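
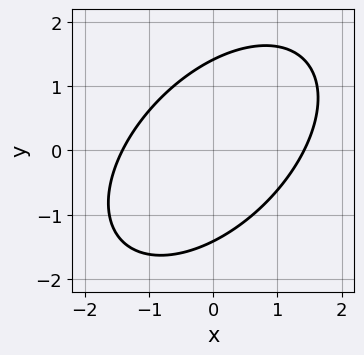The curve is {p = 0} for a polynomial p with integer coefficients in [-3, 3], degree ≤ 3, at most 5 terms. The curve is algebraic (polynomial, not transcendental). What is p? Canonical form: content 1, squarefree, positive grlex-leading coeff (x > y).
deg p = 2. A generic line meets the curve in up to 2 points.
Putting this together gives p.

x^2 - x*y + y^2 - 2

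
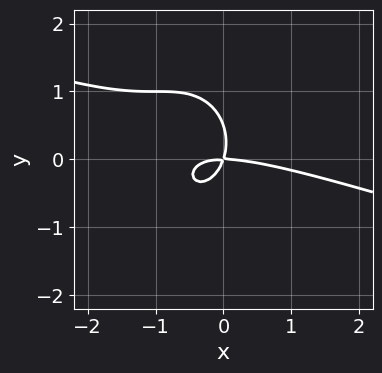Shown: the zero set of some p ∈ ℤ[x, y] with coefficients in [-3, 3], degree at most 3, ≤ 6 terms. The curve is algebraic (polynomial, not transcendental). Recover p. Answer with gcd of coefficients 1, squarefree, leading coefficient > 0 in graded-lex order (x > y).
x^3 + 3*x^2*y + 2*y^3 + 3*x*y - y^2

(a) The degree is 3 — the shape is more complex than any degree-2 curve.
(b) Against the integer gridlines: it crosses the x-axis at the gridline x = 0; it meets the y-axis at y = 0 (among the integer gridlines).
(c) Assembling these constraints gives the stated polynomial.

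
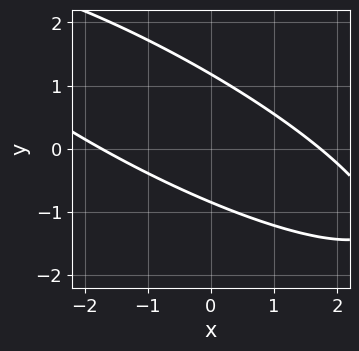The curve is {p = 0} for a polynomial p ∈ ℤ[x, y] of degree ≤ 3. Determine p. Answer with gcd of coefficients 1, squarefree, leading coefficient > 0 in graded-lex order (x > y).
x^2 + 3*x*y + 3*y^2 - y - 3

First, deg p = 2. A generic line meets the curve in up to 2 points.
Finally, the integer polynomial consistent with all of this is the stated p.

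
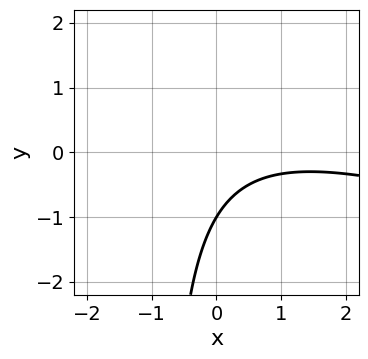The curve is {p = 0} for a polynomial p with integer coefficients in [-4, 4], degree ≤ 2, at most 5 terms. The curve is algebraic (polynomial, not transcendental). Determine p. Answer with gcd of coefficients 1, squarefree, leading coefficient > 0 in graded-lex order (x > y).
x^2 + 3*x*y - 2*x + 3*y + 3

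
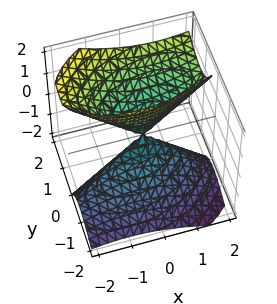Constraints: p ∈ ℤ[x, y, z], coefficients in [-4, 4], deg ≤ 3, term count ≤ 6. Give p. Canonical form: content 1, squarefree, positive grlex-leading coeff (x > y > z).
1. deg p = 2. A generic line meets the surface in up to 2 points.
2. From the axis intercepts and sections: it crosses the z-axis at the gridline z = 0; it meets the y-axis at y = 0 (among the integer gridlines); it meets the x-axis at x = 0 (among the integer gridlines).
3. Assembling these constraints gives the stated polynomial.

x^2 - x*y + 3*y^2 - 3*y*z - z^2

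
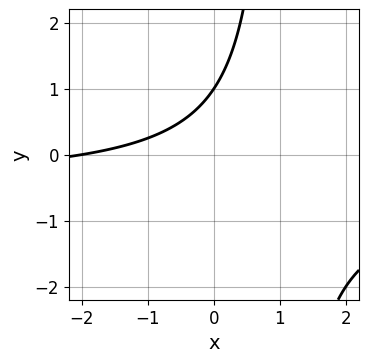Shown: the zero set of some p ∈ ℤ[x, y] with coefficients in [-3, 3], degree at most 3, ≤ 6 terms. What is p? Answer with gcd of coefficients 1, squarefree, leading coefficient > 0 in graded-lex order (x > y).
2*x*y + x - 2*y + 2

First, deg p = 2. A generic line meets the curve in up to 2 points.
Next, checking where it meets the axes: one y-axis crossing is at y = 1; one x-axis crossing is at x = -2.
Finally, these observations pin down the coefficients.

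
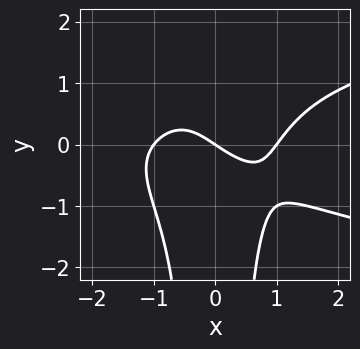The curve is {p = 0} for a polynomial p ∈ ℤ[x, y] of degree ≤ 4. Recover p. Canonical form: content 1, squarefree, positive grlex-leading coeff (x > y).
1. The degree is 4 — the shape is more complex than any degree-3 curve.
2. From the axis intercepts and sections: it crosses the y-axis at the gridline y = 0; the x-axis gridline crossings are at x ∈ {-1, 0, 1}.
3. Assembling these constraints gives the stated polynomial.

3*x^2*y^2 - 2*x^3 + 2*x + 3*y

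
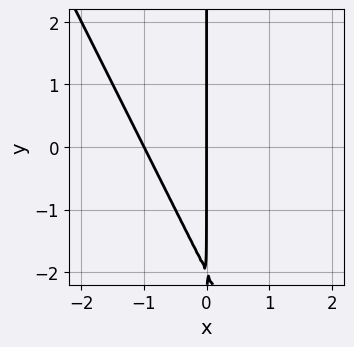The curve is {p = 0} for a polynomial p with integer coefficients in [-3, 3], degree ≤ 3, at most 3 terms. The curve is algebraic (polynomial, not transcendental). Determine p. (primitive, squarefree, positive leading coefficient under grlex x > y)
2*x^2 + x*y + 2*x

1. Degree: the shape is more complex than any degree-1 curve, so deg p = 2.
2. Observable constraints: the x-axis gridline crossings are at x ∈ {-1, 0}; the visible y-axis segment lies entirely on the curve.
3. Matching integer coefficients to the picture gives p.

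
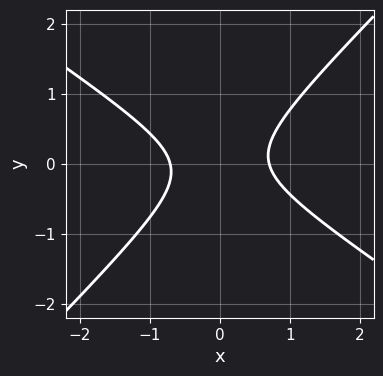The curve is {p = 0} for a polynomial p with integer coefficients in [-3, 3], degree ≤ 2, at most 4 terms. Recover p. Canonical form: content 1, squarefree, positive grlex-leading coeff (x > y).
First, deg p = 2. The shape is more complex than any degree-1 curve.
Next, against the integer gridlines: the curve avoids every integer y-axis point in the box.
Finally, together with the visible shape, these determine p as stated.

2*x^2 + x*y - 3*y^2 - 1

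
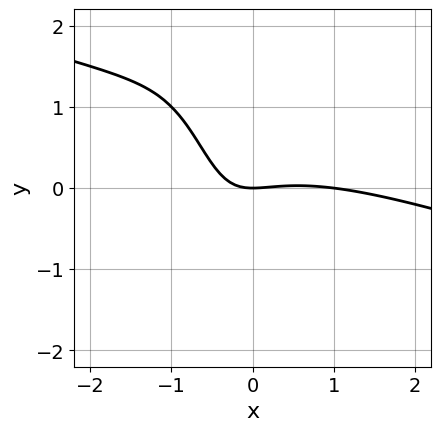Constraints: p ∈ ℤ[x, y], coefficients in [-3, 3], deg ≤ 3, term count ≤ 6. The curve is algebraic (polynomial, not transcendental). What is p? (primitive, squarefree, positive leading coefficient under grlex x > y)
deg p = 3. No degree-2 curve has this shape.
From the axis intercepts and sections: among the integer gridlines, it crosses the x-axis at x ∈ {0, 1}; one y-axis crossing is at y = 0.
These observations pin down the coefficients.

x^3 + 3*x^2*y - x^2 + 3*x*y + 2*y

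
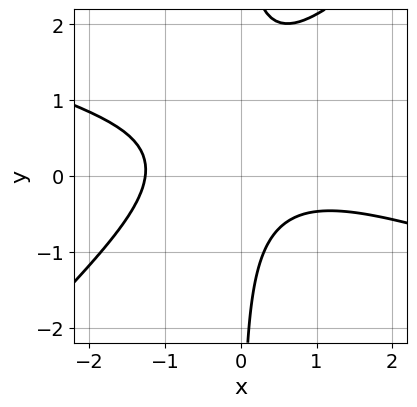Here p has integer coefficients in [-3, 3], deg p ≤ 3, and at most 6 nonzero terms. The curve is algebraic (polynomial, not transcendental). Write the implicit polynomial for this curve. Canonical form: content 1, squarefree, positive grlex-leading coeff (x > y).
x^3 + 2*x^2*y - 3*x*y^2 + 3*x*y + 2

First, degree: the shape is more complex than any degree-2 curve, so deg p = 3.
Next, from the visible intercepts: it misses every integer gridline on the y-axis.
Finally, assembling these constraints gives the stated polynomial.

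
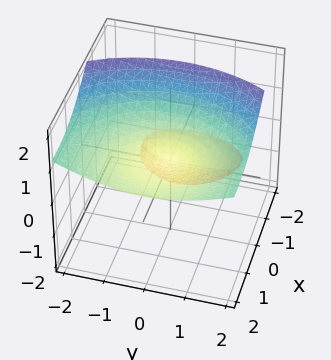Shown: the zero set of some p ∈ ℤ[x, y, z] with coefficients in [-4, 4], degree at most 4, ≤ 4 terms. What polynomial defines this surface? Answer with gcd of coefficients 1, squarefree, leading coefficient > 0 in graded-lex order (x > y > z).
(a) The picture has 2 separate pieces. They look like related sheets of one shape, so recover p as a whole.
(b) The degree is 3 — a generic line meets the surface in up to 3 points.
(c) From the axis intercepts and sections: one y-axis crossing is at y = 0; one x-axis crossing is at x = 0; it meets the z-axis at z = 0 (among the integer gridlines).
(d) Solving for integer coefficients yields p as stated.

z^3 - x^2 + 3*x*z - y^2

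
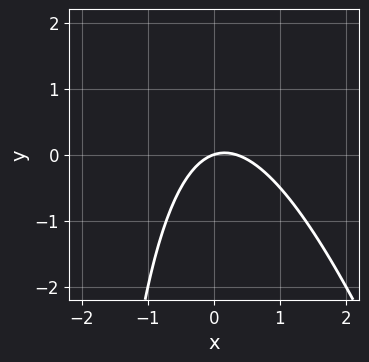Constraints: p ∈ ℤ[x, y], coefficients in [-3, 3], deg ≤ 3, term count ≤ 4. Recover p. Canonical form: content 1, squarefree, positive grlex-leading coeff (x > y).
3*x^2 + x*y - x + 3*y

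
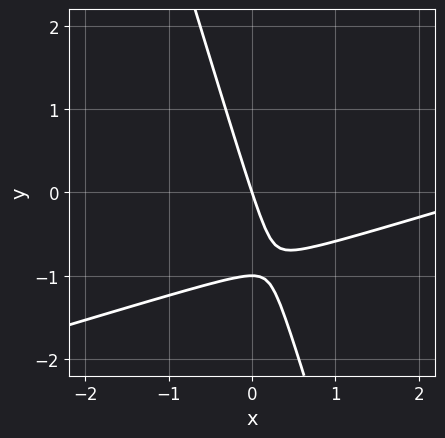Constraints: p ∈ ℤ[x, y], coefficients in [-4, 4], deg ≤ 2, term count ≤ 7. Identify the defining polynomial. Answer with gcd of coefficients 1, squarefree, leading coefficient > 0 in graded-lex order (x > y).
x^2 - 3*x*y - y^2 - 3*x - y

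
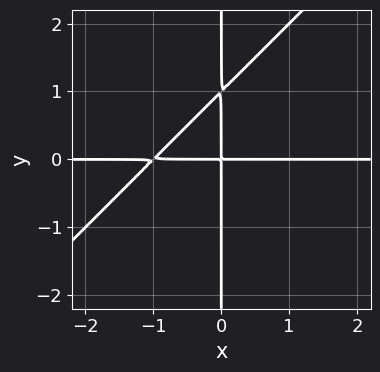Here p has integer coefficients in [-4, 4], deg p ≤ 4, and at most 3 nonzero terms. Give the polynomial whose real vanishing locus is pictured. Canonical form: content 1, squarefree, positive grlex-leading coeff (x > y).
x^2*y - x*y^2 + x*y

1. The degree is 3 — no degree-2 curve has this shape.
2. Checking where it meets the axes: every point of the y-axis in the box is on the curve; the visible x-axis segment lies entirely on the curve.
3. The integer polynomial consistent with all of this is the stated p.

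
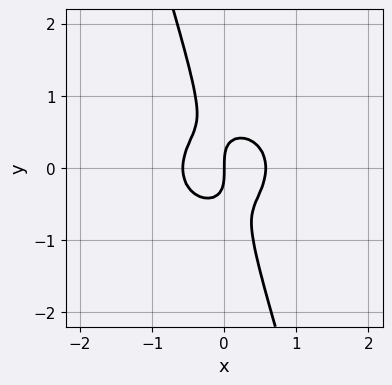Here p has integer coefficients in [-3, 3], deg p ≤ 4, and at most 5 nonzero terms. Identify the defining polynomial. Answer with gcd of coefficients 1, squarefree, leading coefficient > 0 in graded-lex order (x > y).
1. The degree is 3 — no degree-2 curve has this shape.
2. Observable constraints: it meets the y-axis at y = 0 (among the integer gridlines); it crosses the x-axis at the gridline x = 0.
3. Fitting integer coefficients to these (and the overall shape) gives p.

3*x^3 + 3*x*y^2 + y^3 - x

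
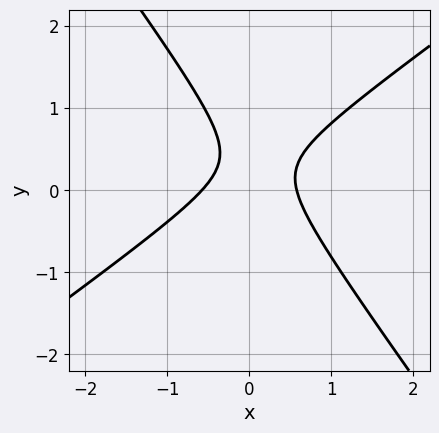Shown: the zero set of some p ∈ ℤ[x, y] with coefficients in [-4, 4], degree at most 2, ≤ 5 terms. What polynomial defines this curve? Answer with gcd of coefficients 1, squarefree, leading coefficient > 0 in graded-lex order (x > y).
deg p = 2. No degree-1 curve has this shape.
Against the integer gridlines: the curve avoids every integer y-axis point in the box.
Together with the visible shape, these determine p as stated.

3*x^2 - 2*x*y - 3*y^2 + 2*y - 1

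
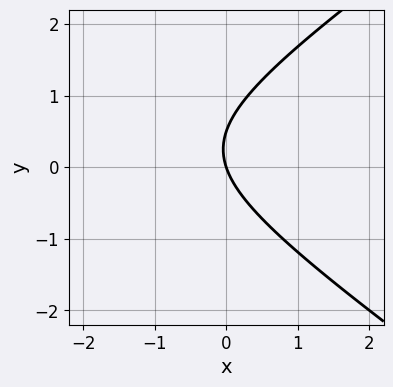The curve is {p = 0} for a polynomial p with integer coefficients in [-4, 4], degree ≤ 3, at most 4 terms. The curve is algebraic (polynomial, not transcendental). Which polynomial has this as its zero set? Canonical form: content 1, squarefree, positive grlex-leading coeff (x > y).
x^2 - 2*y^2 + 3*x + y

The degree is 2 — no degree-1 curve has this shape.
Checking where it meets the axes: it meets the y-axis at y = 0 (among the integer gridlines); one x-axis crossing is at x = 0.
Fitting integer coefficients to these (and the overall shape) gives p.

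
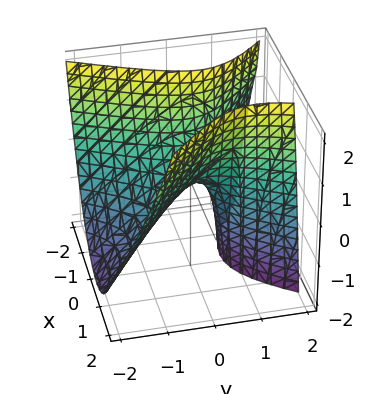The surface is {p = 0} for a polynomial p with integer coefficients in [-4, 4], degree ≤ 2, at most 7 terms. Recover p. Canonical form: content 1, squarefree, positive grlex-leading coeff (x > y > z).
The degree is 2 — a generic line meets the surface in up to 2 points.
Reading off the gridlines: it crosses the y-axis at the gridline y = 0; it meets the x-axis at x = 0 (among the integer gridlines).
These observations pin down the coefficients.

3*x^2 + 2*x*y - 2*y^2 + 2*y*z - 2*z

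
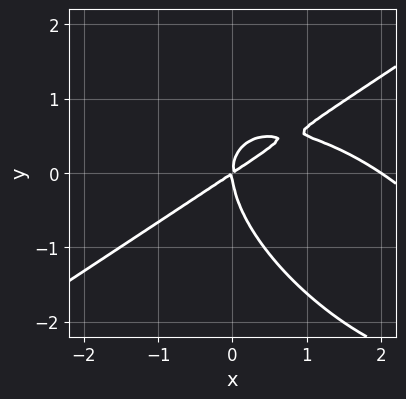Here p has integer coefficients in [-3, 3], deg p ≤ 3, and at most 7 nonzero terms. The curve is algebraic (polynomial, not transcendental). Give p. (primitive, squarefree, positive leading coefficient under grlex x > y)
1. Degree: the shape is more complex than any degree-2 curve, so deg p = 3.
2. From the visible intercepts: one y-axis crossing is at y = 0; among the integer gridlines, it crosses the x-axis at x ∈ {0, 2}.
3. These observations pin down the coefficients.

x^3 - x*y^2 - 2*y^3 - 2*x^2 + 3*x*y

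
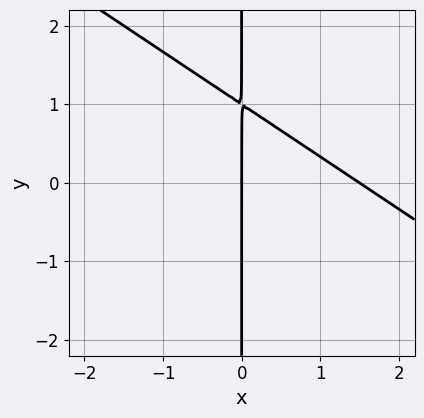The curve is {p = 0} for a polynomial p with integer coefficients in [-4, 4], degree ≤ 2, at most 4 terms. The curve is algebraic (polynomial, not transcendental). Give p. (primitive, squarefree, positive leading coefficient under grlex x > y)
First, deg p = 2. A generic line meets the curve in up to 2 points.
Next, from the axis intercepts and sections: every point of the y-axis in the box is on the curve; one x-axis crossing is at x = 0.
Finally, assembling these constraints gives the stated polynomial.

2*x^2 + 3*x*y - 3*x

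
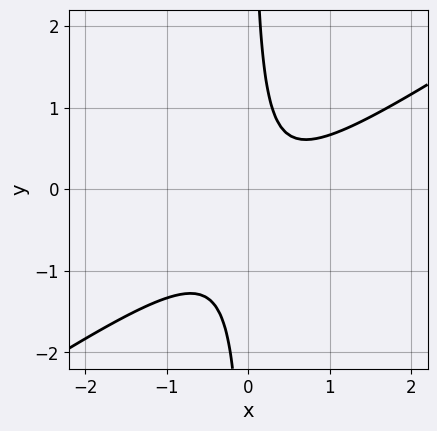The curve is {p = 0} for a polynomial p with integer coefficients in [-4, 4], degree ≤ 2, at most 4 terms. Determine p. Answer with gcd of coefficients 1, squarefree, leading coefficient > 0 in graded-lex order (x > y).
(a) deg p = 2. The shape is more complex than any degree-1 curve.
(b) From the visible intercepts: it misses every integer gridline on the x-axis; no y-intercept at any integer in the box.
(c) Matching integer coefficients to the picture gives p.

2*x^2 - 3*x*y - x + 1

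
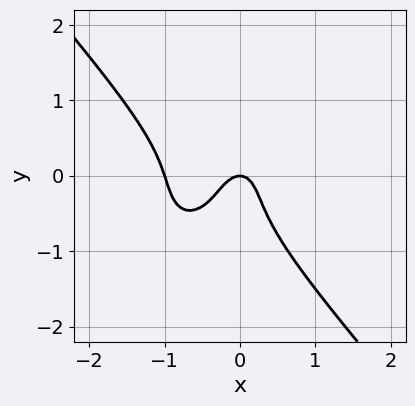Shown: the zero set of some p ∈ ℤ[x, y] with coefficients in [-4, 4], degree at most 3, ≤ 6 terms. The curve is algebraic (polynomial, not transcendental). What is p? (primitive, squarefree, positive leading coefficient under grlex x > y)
3*x^3 + 2*y^3 + 3*x^2 + y^2 + y

The degree is 3 — a generic line meets the curve in up to 3 points.
Observable constraints: it meets the y-axis at y = 0 (among the integer gridlines); the x-axis gridline crossings are at x ∈ {-1, 0}.
Solving for integer coefficients yields p as stated.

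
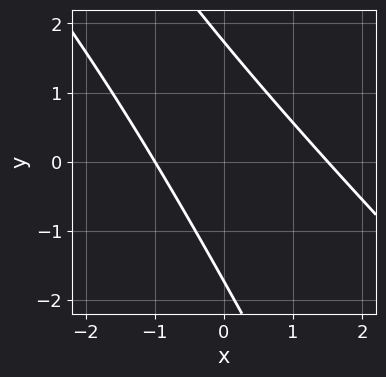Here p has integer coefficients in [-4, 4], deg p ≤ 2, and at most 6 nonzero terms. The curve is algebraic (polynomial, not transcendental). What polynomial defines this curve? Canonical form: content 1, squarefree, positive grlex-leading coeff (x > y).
First, the degree is 2 — a generic line meets the curve in up to 2 points.
Then, checking where it meets the axes: one x-axis crossing is at x = -1.
Finally, putting this together gives p.

2*x^2 + 3*x*y + y^2 - x - 3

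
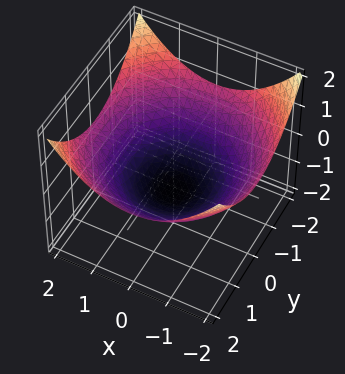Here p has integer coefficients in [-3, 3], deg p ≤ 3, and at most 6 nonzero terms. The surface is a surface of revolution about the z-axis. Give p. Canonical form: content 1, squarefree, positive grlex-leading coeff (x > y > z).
The degree is 2 — a generic line meets the surface in up to 2 points.
By symmetry, the surface is invariant under rotation about z: p = q(x² + y², z).
Observable constraints: it meets the z-axis at z = -1 (among the integer gridlines); a circular section at z = 0 has radius between 1 and 2.
Together with the visible shape, these determine p as stated.

x^2 + y^2 - 3*z - 3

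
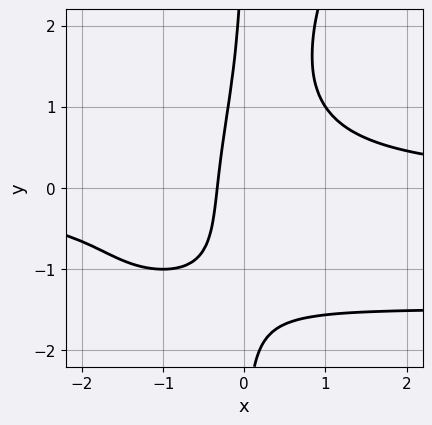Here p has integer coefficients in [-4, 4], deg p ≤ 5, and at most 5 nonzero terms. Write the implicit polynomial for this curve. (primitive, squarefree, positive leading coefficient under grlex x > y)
1. deg p = 4. No degree-3 curve has this shape.
2. From the axis intercepts and sections: no y-intercept at any integer in the box.
3. Putting this together gives p.

2*x^2*y^2 - x*y^3 + 3*x^2*y - 3*x - 1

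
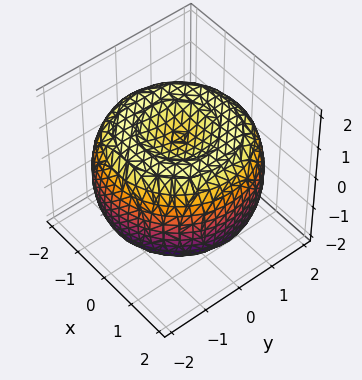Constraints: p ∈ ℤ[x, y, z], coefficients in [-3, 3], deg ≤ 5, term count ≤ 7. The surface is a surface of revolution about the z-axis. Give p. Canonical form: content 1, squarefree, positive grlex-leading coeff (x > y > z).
Degree: the shape is more complex than any degree-3 surface, so deg p = 4.
Symmetries: the surface is invariant under rotation about z: p = q(x² + y², z).
From the axis intercepts and sections: a circular section at z = 0 has radius between 1 and 2; among the integer gridlines, it crosses the z-axis at z ∈ {-1, 1}.
The integer polynomial consistent with all of this is the stated p.

x^4 + 2*x^2*y^2 + y^4 - 3*x^2 - 3*y^2 + 3*z^2 - 3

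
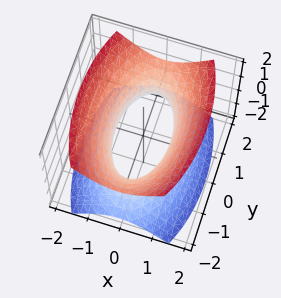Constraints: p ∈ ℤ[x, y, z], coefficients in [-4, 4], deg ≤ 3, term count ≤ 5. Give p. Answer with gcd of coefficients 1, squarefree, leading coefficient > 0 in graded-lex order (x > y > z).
3*x^2 + y^2 - 2*z^2 - 2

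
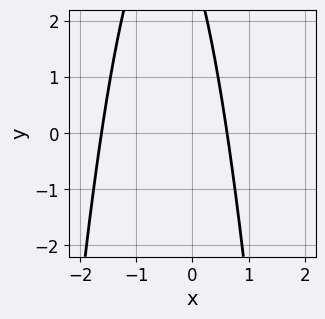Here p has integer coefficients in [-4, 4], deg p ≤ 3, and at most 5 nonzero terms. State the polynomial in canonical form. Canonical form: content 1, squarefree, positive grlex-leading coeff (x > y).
3*x^2 + 3*x + y - 3

1. Degree: no degree-1 curve has this shape, so deg p = 2.
2. From the visible intercepts: it misses every integer gridline on the y-axis.
3. Solving for integer coefficients yields p as stated.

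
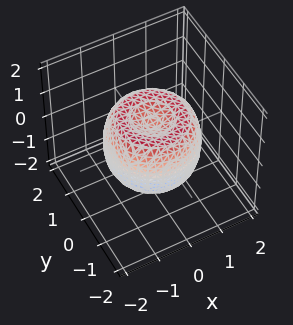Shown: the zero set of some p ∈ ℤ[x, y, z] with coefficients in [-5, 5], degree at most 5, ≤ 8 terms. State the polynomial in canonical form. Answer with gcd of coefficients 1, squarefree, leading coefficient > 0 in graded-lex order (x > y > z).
2*x^4 + 4*x^2*y^2 + 2*y^4 - 3*x^2 - 3*y^2 + 2*z^2 - 1

deg p = 4. No degree-3 surface has this shape.
Symmetries: rotational symmetry about the z-axis ⇒ p depends on x, y only through x² + y².
From the axis intercepts and sections: a circular section at z = 0 has radius between 1 and 2.
Together with the visible shape, these determine p as stated.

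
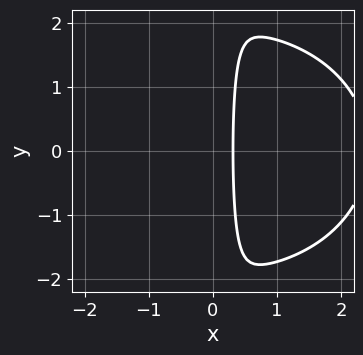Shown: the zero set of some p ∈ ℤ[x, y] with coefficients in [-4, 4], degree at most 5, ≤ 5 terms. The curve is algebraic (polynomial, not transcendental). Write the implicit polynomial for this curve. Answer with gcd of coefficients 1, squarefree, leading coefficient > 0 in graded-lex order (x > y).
First, the degree is 4 — the shape is more complex than any degree-3 curve.
Next, symmetries: it's symmetric under y → −y, forcing even powers of y.
Then, from the visible intercepts: no y-intercept at any integer in the box.
Finally, these observations pin down the coefficients.

x^4 + x^2*y^2 - 2*x^3 - 3*x + 1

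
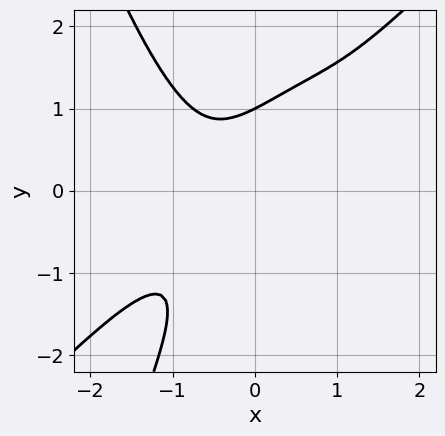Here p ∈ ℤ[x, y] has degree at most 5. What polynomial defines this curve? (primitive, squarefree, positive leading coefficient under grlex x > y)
3*x^4 - 3*x^3*y + 3*x*y^2 - 2*y^3 + 2

(a) Degree: no degree-3 curve has this shape, so deg p = 4.
(b) Reading off the gridlines: it crosses the y-axis at the gridline y = 1; no x-intercept at any integer in the box.
(c) Putting this together gives p.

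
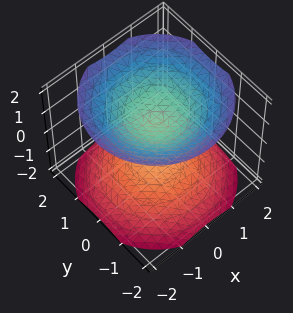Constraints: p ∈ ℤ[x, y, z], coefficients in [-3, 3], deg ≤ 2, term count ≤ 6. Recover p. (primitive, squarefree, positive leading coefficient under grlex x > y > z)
The picture has 2 separate pieces.
deg p = 2.
By symmetry, every cross-section ⟂ z is a circle, so x, y appear only via x² + y²; the z ↦ −z reflection is a symmetry, so z appears only in even powers.
Reading off the gridlines: no x-intercept at any integer in the box; the z-axis gridline crossings are at z ∈ {-1, 1}; the surface avoids every integer y-axis point in the box.
Fitting integer coefficients to these (and the overall shape) gives p.

2*x^2 + 2*y^2 - 3*z^2 + 3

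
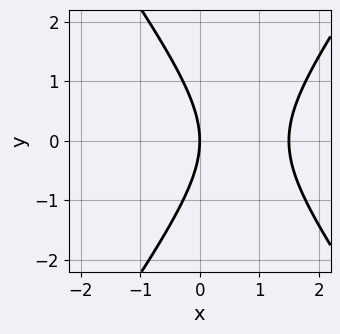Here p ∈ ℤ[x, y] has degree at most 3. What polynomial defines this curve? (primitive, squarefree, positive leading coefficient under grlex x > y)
2*x^2 - y^2 - 3*x

First, deg p = 2. A generic line meets the curve in up to 2 points.
Next, symmetries: mirror symmetry y ↦ −y ⇒ only even powers of y.
Then, checking where it meets the axes: it crosses the y-axis at the gridline y = 0; one x-axis crossing is at x = 0.
Finally, these observations pin down the coefficients.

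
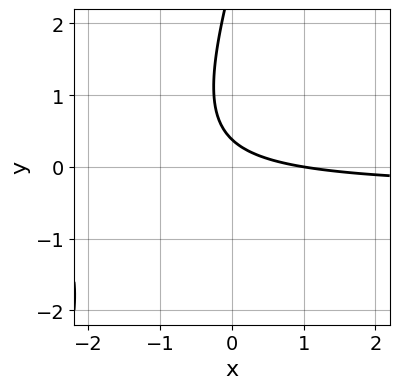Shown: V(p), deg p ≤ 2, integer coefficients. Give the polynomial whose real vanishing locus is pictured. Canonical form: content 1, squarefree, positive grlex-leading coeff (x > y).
First, degree: a generic line meets the curve in up to 2 points, so deg p = 2.
Then, reading off the gridlines: it meets the x-axis at x = 1 (among the integer gridlines).
Finally, putting this together gives p.

3*x*y - y^2 + x + 3*y - 1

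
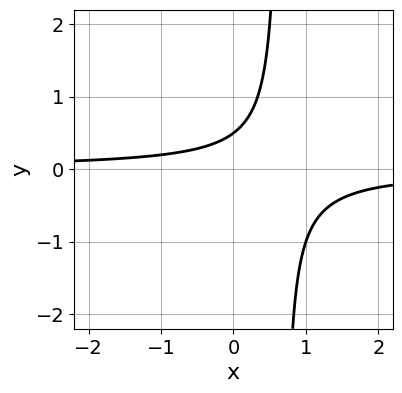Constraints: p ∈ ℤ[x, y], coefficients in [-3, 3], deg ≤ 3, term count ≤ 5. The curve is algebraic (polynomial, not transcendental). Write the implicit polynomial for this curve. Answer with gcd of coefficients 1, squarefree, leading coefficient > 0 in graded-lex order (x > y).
3*x*y - 2*y + 1

The degree is 2 — no degree-1 curve has this shape.
Against the integer gridlines: no x-intercept at any integer in the box.
Fitting integer coefficients to these (and the overall shape) gives p.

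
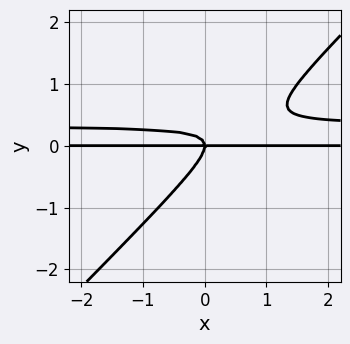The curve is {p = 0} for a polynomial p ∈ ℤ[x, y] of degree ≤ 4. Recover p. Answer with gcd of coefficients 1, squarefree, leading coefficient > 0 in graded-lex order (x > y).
1. deg p = 3.
2. Checking where it meets the axes: it crosses the y-axis at the gridline y = 0; the visible x-axis segment lies entirely on the curve.
3. These observations pin down the coefficients.

3*x*y^2 - 3*y^3 - x*y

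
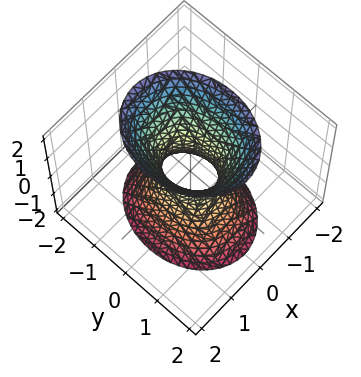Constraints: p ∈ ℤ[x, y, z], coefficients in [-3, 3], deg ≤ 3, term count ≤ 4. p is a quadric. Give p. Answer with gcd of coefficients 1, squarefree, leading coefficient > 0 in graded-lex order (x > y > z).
Degree: one connected sheet with a waist; a quadric, so deg p = 2.
Symmetries: it's symmetric under x → −x, forcing even powers of x; it's symmetric under y → −y, forcing even powers of y; it's symmetric under z → −z, forcing even powers of z.
From the axis intercepts and sections: no z-intercept at any integer in the box.
Fitting integer coefficients to these (and the overall shape) gives p.

3*x^2 + 2*y^2 - z^2 - 1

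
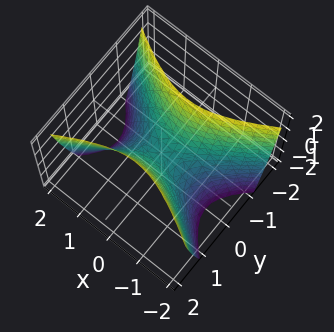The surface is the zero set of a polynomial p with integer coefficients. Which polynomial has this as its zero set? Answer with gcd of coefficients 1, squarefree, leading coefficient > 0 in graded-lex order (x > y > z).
1. The degree is 2 — a saddle surface; a quadric.
2. Symmetries: it's symmetric under x → −x, forcing even powers of x; the y ↦ −y reflection is a symmetry, so y appears only in even powers.
3. Reading off the gridlines: it meets the x-axis at x = 0 (among the integer gridlines); it crosses the z-axis at the gridline z = 0; it crosses the y-axis at the gridline y = 0.
4. Together with the visible shape, these determine p as stated.

x^2 - 2*y^2 + z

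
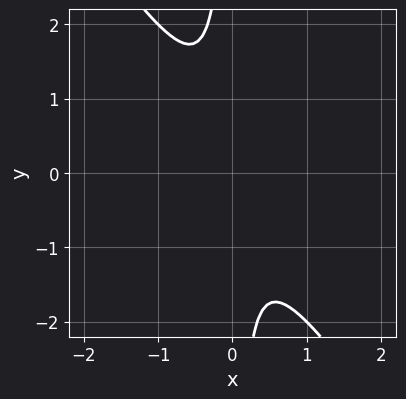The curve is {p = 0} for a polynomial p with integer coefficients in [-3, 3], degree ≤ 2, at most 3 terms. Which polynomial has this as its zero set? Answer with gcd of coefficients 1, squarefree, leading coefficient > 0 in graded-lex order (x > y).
Degree: a generic line meets the curve in up to 2 points, so deg p = 2.
From the axis intercepts and sections: the curve avoids every integer x-axis point in the box; the curve avoids every integer y-axis point in the box.
Matching integer coefficients to the picture gives p.

3*x^2 + 2*x*y + 1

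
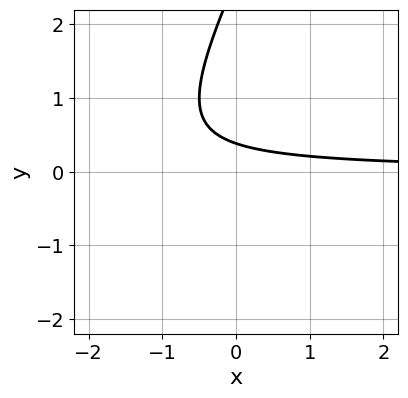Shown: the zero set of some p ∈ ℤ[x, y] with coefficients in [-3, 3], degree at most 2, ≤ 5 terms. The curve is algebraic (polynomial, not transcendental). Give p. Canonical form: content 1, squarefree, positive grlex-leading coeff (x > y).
(a) Degree: no degree-1 curve has this shape, so deg p = 2.
(b) From the visible intercepts: it misses every integer gridline on the x-axis.
(c) Together with the visible shape, these determine p as stated.

2*x*y - y^2 + 3*y - 1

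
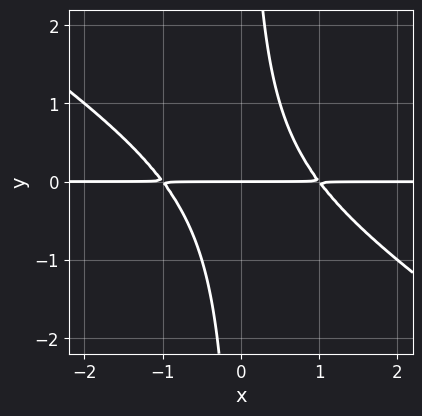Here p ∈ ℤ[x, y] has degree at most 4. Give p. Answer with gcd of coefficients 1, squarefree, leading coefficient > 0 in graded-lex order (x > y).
2*x^2*y + 3*x*y^2 - 2*y

(a) Degree: a generic line meets the curve in up to 3 points, so deg p = 3.
(b) Reading off the gridlines: the visible x-axis segment lies entirely on the curve; it crosses the y-axis at the gridline y = 0.
(c) Together with the visible shape, these determine p as stated.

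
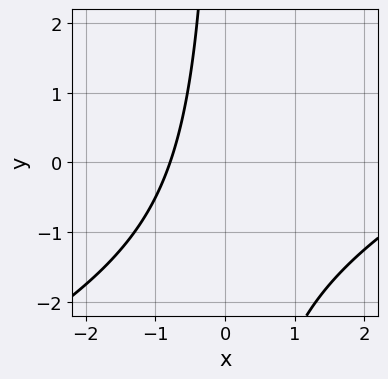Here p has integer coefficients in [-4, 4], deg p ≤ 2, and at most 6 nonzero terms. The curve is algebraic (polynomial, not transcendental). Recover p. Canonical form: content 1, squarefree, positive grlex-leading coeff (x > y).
1. Degree: the shape is more complex than any degree-1 curve, so deg p = 2.
2. Against the integer gridlines: it misses every integer gridline on the y-axis.
3. Fitting integer coefficients to these (and the overall shape) gives p.

x^2 - 2*x*y - 3*x - 3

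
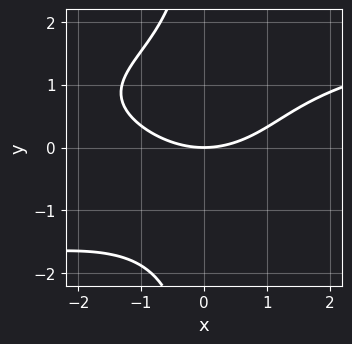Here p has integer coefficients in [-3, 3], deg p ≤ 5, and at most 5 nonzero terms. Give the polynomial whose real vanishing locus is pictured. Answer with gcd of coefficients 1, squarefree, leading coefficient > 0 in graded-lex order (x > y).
x*y^3 - x^2 + 3*y

1. Degree: no degree-3 curve has this shape, so deg p = 4.
2. From the axis intercepts and sections: it meets the y-axis at y = 0 (among the integer gridlines); it meets the x-axis at x = 0 (among the integer gridlines).
3. Matching integer coefficients to the picture gives p.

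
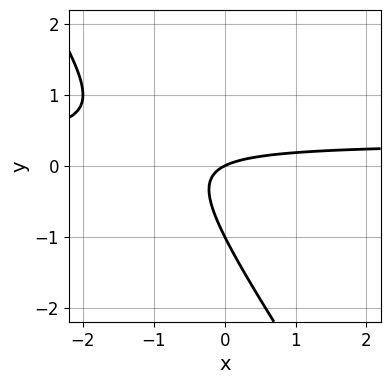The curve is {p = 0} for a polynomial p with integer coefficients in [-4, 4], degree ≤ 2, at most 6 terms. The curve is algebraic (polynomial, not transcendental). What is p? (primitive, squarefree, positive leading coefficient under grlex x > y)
(a) deg p = 2.
(b) Observable constraints: among the integer gridlines, it crosses the y-axis at y ∈ {-1, 0}; it crosses the x-axis at the gridline x = 0.
(c) Solving for integer coefficients yields p as stated.

3*x*y + 2*y^2 - x + 2*y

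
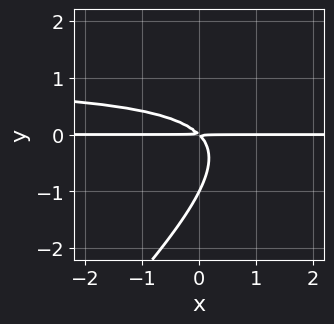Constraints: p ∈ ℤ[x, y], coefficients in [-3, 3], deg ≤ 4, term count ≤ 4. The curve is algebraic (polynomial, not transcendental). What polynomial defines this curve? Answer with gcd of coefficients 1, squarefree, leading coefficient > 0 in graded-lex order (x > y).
1. The degree is 3 — a generic line meets the curve in up to 3 points.
2. Observable constraints: the visible x-axis segment lies entirely on the curve; it crosses the y-axis at the gridline y = -1.
3. The integer polynomial consistent with all of this is the stated p.

x*y^2 - y^3 - x*y - y^2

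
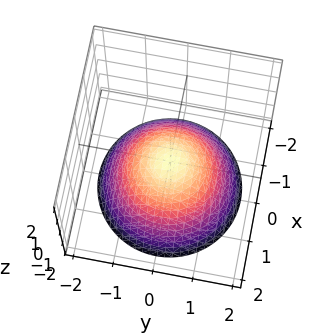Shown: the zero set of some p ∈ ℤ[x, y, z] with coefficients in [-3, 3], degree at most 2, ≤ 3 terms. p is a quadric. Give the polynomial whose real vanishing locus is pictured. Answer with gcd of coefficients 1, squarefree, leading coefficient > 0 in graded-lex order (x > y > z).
2*x^2 + 2*y^2 + 3*z

First, deg p = 2. A paraboloid; a quadric.
Next, symmetries: rotational symmetry about the z-axis ⇒ p depends on x, y only through x² + y².
Next, checking where it meets the axes: it crosses the z-axis at the gridline z = 0; it crosses the x-axis at the gridline x = 0; a circular section at z = -2 has radius between 1 and 2; it crosses the y-axis at the gridline y = 0.
Finally, fitting integer coefficients to these (and the overall shape) gives p.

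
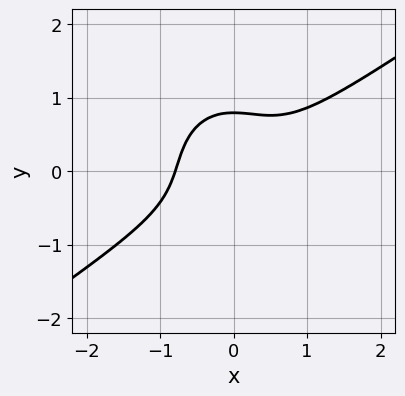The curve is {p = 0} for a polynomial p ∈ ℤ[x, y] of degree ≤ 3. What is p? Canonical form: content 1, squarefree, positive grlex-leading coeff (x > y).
The degree is 3 — a generic line meets the curve in up to 3 points.
The integer polynomial consistent with all of this is the stated p.

2*x^3 - 2*x^2*y - 2*y^3 + 1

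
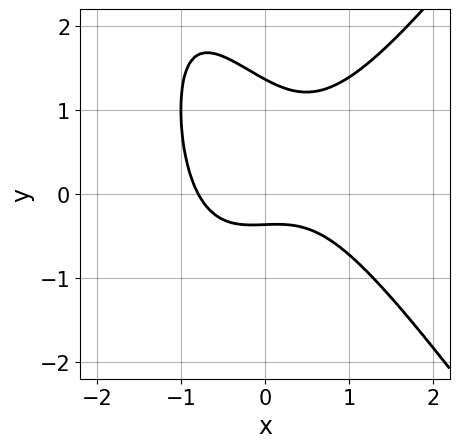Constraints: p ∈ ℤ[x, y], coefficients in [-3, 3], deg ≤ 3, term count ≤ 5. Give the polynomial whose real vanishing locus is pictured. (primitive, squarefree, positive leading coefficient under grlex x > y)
2*x^3 - x*y^2 - 2*y^2 + 2*y + 1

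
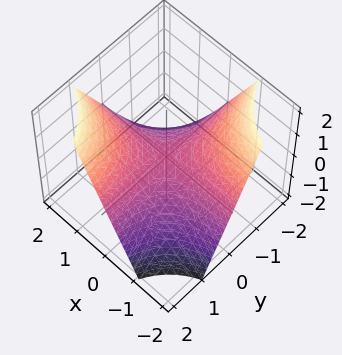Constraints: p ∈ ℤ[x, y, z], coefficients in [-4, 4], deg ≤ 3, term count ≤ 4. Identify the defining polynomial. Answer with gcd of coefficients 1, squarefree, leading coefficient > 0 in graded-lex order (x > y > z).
1. deg p = 2. A saddle surface; a quadric.
2. Reading off the gridlines: the visible y-axis segment lies entirely on the surface; it meets the z-axis at z = 0 (among the integer gridlines); the visible x-axis segment lies entirely on the surface.
3. Putting this together gives p.

x*y - z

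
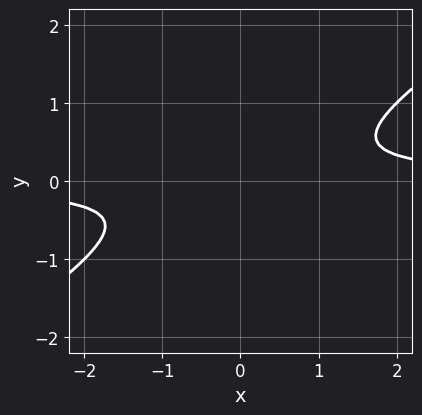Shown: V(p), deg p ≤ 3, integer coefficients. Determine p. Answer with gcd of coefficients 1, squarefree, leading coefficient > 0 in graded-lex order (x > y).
2*x*y - 3*y^2 - 1

deg p = 2. The shape is more complex than any degree-1 curve.
Observable constraints: the curve avoids every integer x-axis point in the box; the curve avoids every integer y-axis point in the box.
Solving for integer coefficients yields p as stated.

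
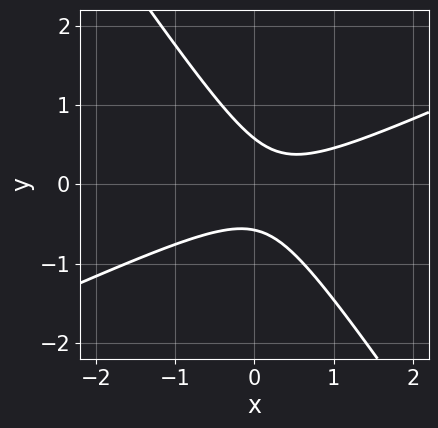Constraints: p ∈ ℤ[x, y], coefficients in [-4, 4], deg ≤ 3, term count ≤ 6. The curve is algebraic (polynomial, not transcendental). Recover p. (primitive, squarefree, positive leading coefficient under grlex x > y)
First, the degree is 2 — the shape is more complex than any degree-1 curve.
Then, against the integer gridlines: no x-intercept at any integer in the box.
Finally, assembling these constraints gives the stated polynomial.

2*x^2 - 3*x*y - 3*y^2 - x + 1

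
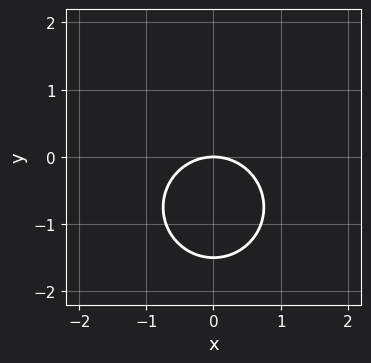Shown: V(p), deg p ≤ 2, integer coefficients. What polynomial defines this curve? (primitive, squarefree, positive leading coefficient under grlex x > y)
(a) Degree: no degree-1 curve has this shape, so deg p = 2.
(b) Symmetries: it's symmetric under x → −x, forcing even powers of x.
(c) Against the integer gridlines: one x-axis crossing is at x = 0; it meets the y-axis at y = 0 (among the integer gridlines).
(d) Solving for integer coefficients yields p as stated.

2*x^2 + 2*y^2 + 3*y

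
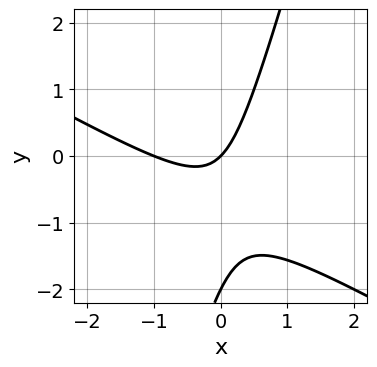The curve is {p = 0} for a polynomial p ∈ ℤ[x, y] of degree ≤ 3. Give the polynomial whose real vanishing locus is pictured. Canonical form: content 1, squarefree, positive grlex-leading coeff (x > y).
2*x^2 + 3*x*y - y^2 + 2*x - 2*y

First, the degree is 2 — a generic line meets the curve in up to 2 points.
Next, from the axis intercepts and sections: the y-axis gridline crossings are at y ∈ {-2, 0}; among the integer gridlines, it crosses the x-axis at x ∈ {-1, 0}.
Finally, the integer polynomial consistent with all of this is the stated p.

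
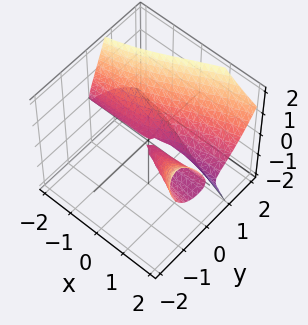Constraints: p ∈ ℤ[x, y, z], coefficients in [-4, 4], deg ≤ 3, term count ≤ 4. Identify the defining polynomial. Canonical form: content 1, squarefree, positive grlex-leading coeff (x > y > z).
3*x*y*z - 3*y^3 + x*y + 3*z^2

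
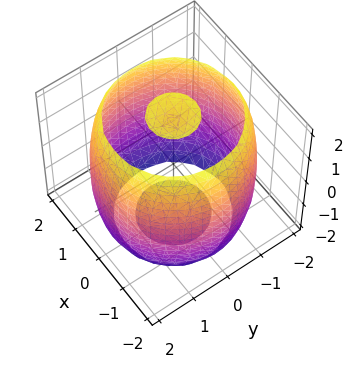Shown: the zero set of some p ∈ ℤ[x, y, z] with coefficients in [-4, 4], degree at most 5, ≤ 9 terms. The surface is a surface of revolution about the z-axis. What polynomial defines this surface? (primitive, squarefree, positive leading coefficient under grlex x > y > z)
The picture has 3 separate pieces. They look like related sheets of one shape, so recover p as a whole.
Degree: the shape is more complex than any degree-3 surface, so deg p = 4.
By symmetry, the z-axis is an axis of rotation, so x and y enter only as x² + y².
Reading off the gridlines: a circular section at z = 1 has radius between 1 and 2.
Assembling these constraints gives the stated polynomial.

x^4 + 2*x^2*y^2 + y^4 - 3*x^2 - 3*y^2 + z^2 - 3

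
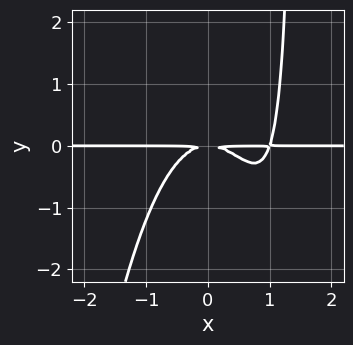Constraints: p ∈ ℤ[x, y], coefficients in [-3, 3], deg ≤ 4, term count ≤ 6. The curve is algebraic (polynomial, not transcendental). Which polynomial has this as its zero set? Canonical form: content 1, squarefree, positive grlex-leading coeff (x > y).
3*x^3*y - 3*x^2*y + 2*x*y^2 - 3*y^2

1. deg p = 4. The shape is more complex than any degree-3 curve.
2. From the axis intercepts and sections: every point of the x-axis in the box is on the curve.
3. These observations pin down the coefficients.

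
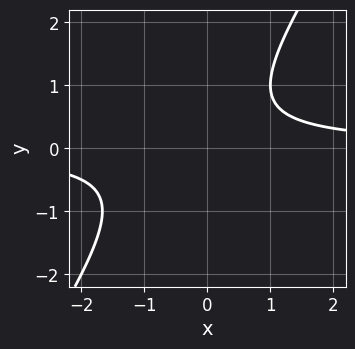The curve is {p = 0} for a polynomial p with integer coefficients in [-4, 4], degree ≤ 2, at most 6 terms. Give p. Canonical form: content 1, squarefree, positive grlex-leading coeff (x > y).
3*x*y - 2*y^2 + y - 2

First, deg p = 2.
Then, against the integer gridlines: it misses every integer gridline on the x-axis; the curve avoids every integer y-axis point in the box.
Finally, fitting integer coefficients to these (and the overall shape) gives p.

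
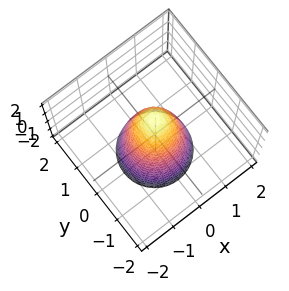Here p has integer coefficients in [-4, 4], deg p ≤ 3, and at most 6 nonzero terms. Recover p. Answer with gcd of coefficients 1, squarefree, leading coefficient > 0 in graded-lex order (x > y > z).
3*x^2 + 3*y^2 + z - 2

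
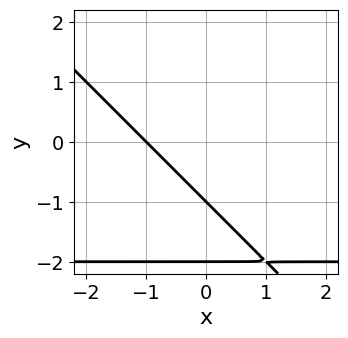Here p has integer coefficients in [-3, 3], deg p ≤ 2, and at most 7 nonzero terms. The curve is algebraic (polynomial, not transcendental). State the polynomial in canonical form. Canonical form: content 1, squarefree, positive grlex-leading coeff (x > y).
x*y + y^2 + 2*x + 3*y + 2

(a) Degree: the shape is more complex than any degree-1 curve, so deg p = 2.
(b) From the visible intercepts: one x-axis crossing is at x = -1; the y-axis gridline crossings are at y ∈ {-2, -1}.
(c) Fitting integer coefficients to these (and the overall shape) gives p.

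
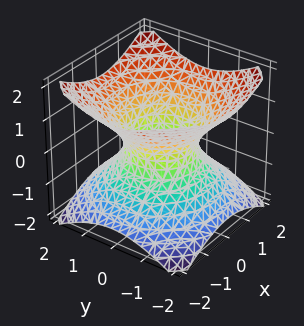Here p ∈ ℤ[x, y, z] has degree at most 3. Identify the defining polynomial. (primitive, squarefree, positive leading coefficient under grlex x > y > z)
First, the degree is 2 — an hourglass — one-sheet hyperboloid; a quadric.
Then, symmetries: rotational symmetry about the z-axis ⇒ p depends on x, y only through x² + y²; mirror symmetry z ↦ −z ⇒ only even powers of z.
Next, against the integer gridlines: the y-axis gridline crossings are at y ∈ {-1, 1}; among the integer gridlines, it crosses the x-axis at x ∈ {-1, 1}; a circular section at z = 0 has radius exactly 1; no z-intercept at any integer in the box.
Finally, solving for integer coefficients yields p as stated.

2*x^2 + 2*y^2 - 3*z^2 - 2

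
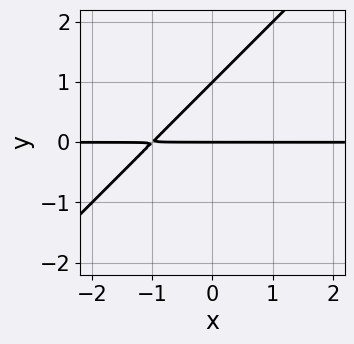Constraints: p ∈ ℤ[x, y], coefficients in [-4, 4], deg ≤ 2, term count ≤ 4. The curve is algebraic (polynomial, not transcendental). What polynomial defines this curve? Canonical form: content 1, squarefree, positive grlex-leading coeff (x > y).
x*y - y^2 + y

1. deg p = 2.
2. From the axis intercepts and sections: every point of the x-axis in the box is on the curve; the y-axis gridline crossings are at y ∈ {0, 1}.
3. Fitting integer coefficients to these (and the overall shape) gives p.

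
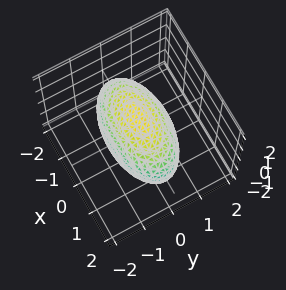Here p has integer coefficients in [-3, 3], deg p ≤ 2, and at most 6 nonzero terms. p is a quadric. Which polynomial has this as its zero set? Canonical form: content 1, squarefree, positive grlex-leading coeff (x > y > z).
x^2 + 3*y^2 + 2*z^2 - 3

(a) deg p = 2.
(b) Symmetries: it's symmetric under y → −y, forcing even powers of y; it's symmetric under x → −x, forcing even powers of x; mirror symmetry z ↦ −z ⇒ only even powers of z.
(c) Checking where it meets the axes: among the integer gridlines, it crosses the y-axis at y ∈ {-1, 1}.
(d) These observations pin down the coefficients.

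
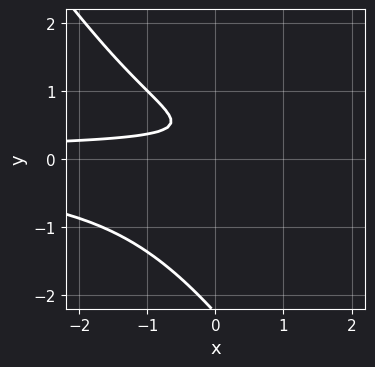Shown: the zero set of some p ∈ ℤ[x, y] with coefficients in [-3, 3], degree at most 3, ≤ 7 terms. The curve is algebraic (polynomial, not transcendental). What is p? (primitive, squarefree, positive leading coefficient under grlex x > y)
3*x*y^2 + 2*y^3 + 3*y^2 - 3*y + 1

Degree: the shape is more complex than any degree-2 curve, so deg p = 3.
From the axis intercepts and sections: the curve avoids every integer y-axis point in the box; it misses every integer gridline on the x-axis.
Together with the visible shape, these determine p as stated.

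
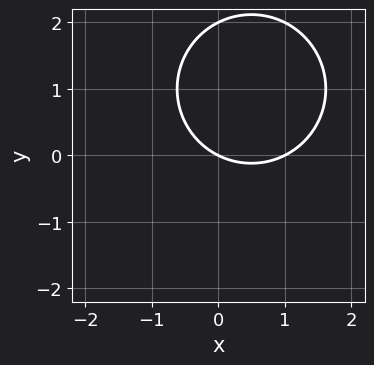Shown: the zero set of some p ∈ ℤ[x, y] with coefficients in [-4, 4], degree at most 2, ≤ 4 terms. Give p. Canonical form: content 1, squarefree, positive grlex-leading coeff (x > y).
x^2 + y^2 - x - 2*y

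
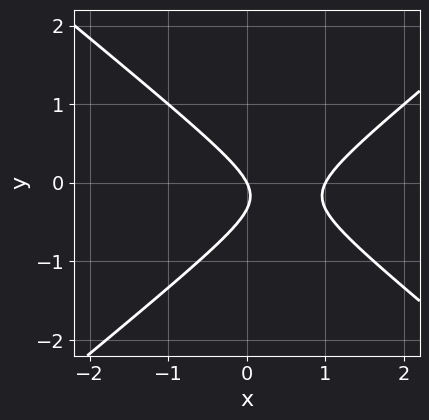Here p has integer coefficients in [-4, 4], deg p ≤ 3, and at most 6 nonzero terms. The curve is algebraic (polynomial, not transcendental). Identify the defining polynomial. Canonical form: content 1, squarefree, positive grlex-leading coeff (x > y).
2*x^2 - 3*y^2 - 2*x - y

Degree: no degree-1 curve has this shape, so deg p = 2.
Against the integer gridlines: it meets the y-axis at y = 0 (among the integer gridlines); among the integer gridlines, it crosses the x-axis at x ∈ {0, 1}.
These observations pin down the coefficients.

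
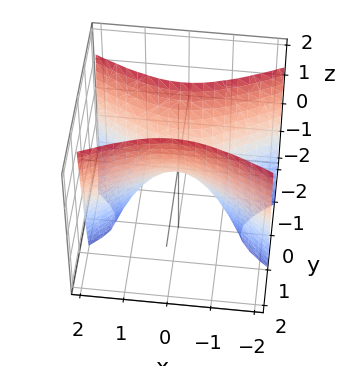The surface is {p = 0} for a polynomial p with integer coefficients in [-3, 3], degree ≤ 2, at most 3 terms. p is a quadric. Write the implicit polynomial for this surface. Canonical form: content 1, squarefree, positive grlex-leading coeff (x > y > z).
x^2 - 3*y^2 + z

Degree: a hyperbolic paraboloid; a quadric, so deg p = 2.
Symmetries: it's symmetric under x → −x, forcing even powers of x; the y ↦ −y reflection is a symmetry, so y appears only in even powers.
From the axis intercepts and sections: it meets the y-axis at y = 0 (among the integer gridlines); one x-axis crossing is at x = 0.
These observations pin down the coefficients.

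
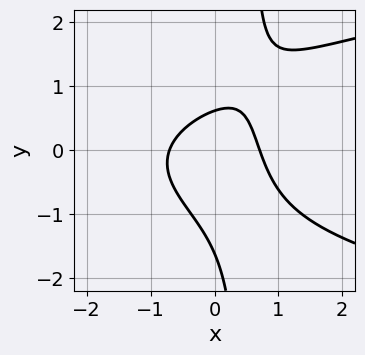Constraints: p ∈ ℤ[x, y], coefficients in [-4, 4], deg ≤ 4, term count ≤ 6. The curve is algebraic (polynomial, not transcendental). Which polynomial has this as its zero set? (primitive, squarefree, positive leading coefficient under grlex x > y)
2*x*y^2 - 2*x^2 - y^2 - y + 1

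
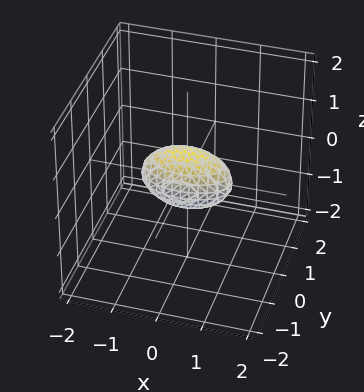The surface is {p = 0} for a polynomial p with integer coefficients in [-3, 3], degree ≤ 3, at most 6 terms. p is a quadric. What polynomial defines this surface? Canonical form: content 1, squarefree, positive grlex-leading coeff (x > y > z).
Degree: a closed, bounded, convex surface; a quadric, so deg p = 2.
Symmetries: it's symmetric under y → −y, forcing even powers of y; mirror symmetry x ↦ −x ⇒ only even powers of x; it's symmetric under z → −z, forcing even powers of z.
Reading off the gridlines: among the integer gridlines, it crosses the x-axis at x ∈ {-1, 1}.
Assembling these constraints gives the stated polynomial.

x^2 + 3*y^2 + 2*z^2 - 1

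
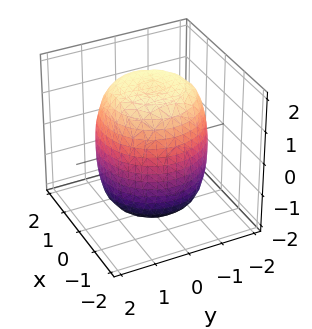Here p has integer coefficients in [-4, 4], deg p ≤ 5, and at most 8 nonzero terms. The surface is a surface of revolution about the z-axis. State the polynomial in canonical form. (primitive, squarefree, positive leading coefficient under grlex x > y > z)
First, degree: a generic line meets the surface in up to 4 points, so deg p = 4.
Then, symmetries: rotational symmetry about the z-axis ⇒ p depends on x, y only through x² + y².
Next, observable constraints: a circular section at z = -1 has radius between 1 and 2.
Finally, these observations pin down the coefficients.

x^4 + 2*x^2*y^2 + y^4 - x^2 - y^2 + z^2 - 3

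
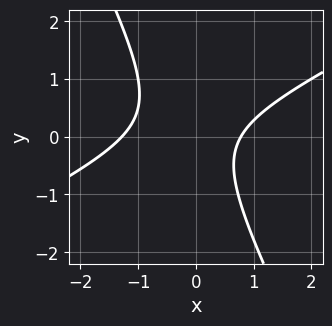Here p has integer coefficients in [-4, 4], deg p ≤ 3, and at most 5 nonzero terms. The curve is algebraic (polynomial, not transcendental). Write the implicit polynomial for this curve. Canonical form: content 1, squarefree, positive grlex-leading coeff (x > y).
(a) Degree: no degree-1 curve has this shape, so deg p = 2.
(b) From the axis intercepts and sections: the curve avoids every integer y-axis point in the box.
(c) Together with the visible shape, these determine p as stated.

2*x^2 - 3*x*y - 2*y^2 + x - 2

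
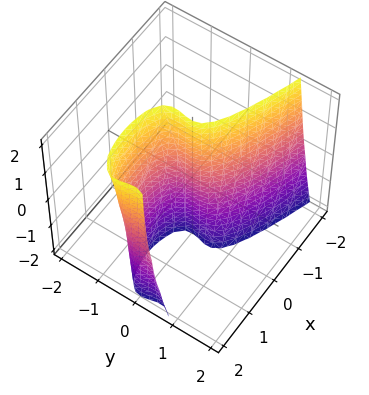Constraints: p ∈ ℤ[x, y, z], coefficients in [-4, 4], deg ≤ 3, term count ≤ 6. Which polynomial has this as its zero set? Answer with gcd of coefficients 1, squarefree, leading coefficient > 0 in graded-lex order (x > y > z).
First, deg p = 3. The shape is more complex than any degree-2 surface.
Then, against the integer gridlines: every point of the z-axis in the box is on the surface; the x-axis gridline crossings are at x ∈ {0, 2}; it meets the y-axis at y = 0 (among the integer gridlines).
Finally, putting this together gives p.

3*y^3 + y^2*z - x^2 + 2*x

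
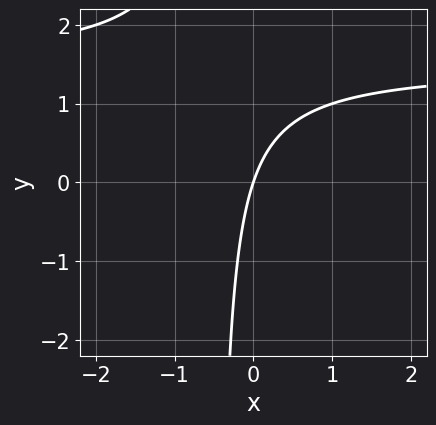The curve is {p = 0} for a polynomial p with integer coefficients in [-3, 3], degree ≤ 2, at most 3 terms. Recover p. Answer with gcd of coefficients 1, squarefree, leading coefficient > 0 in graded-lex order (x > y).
The degree is 2 — no degree-1 curve has this shape.
Against the integer gridlines: one x-axis crossing is at x = 0; it meets the y-axis at y = 0 (among the integer gridlines).
Matching integer coefficients to the picture gives p.

2*x*y - 3*x + y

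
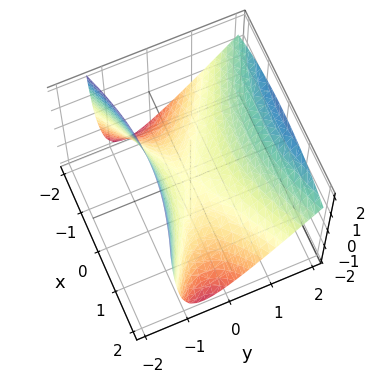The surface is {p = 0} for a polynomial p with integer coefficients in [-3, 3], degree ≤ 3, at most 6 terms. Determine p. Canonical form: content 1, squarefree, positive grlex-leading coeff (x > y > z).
x^2 - 3*y^2 + 2*y*z + 3*z

deg p = 2.
From the visible intercepts: one z-axis crossing is at z = 0; it crosses the x-axis at the gridline x = 0; one y-axis crossing is at y = 0.
These observations pin down the coefficients.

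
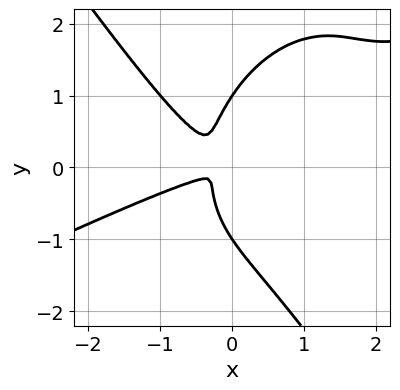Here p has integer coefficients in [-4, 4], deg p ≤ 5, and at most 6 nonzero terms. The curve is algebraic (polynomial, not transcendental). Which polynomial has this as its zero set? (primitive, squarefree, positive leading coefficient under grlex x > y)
x^4 - 2*x^3*y - y^4 + 3*x*y^2 + y^2

(a) deg p = 4.
(b) From the axis intercepts and sections: the y-axis gridline crossings are at y ∈ {-1, 1}.
(c) Putting this together gives p.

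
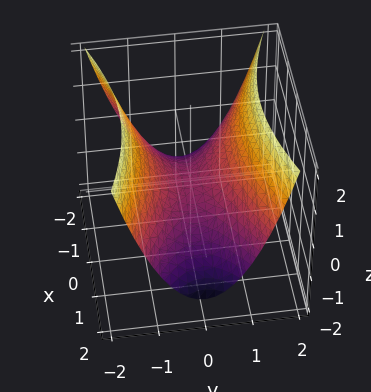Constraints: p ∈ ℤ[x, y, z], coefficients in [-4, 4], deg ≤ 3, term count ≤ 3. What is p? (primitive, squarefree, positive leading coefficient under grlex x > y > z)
x^2 - 3*y^2 + 3*z

First, deg p = 2. A hyperbolic paraboloid; a quadric.
Then, symmetries: mirror symmetry x ↦ −x ⇒ only even powers of x; it's symmetric under y → −y, forcing even powers of y.
Next, reading off the gridlines: it crosses the x-axis at the gridline x = 0; it meets the y-axis at y = 0 (among the integer gridlines); it crosses the z-axis at the gridline z = 0.
Finally, these observations pin down the coefficients.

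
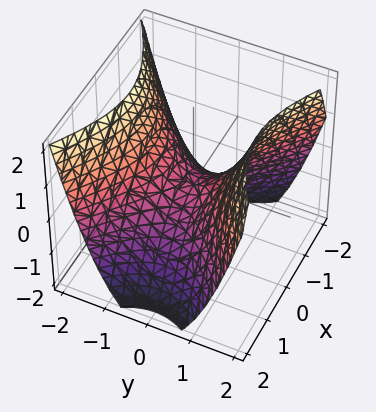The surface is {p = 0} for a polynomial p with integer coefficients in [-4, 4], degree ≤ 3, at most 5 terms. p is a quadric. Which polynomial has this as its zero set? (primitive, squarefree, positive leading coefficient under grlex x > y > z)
(a) The degree is 2 — a saddle surface; a quadric.
(b) Symmetries: the x ↦ −x reflection is a symmetry, so x appears only in even powers; the y ↦ −y reflection is a symmetry, so y appears only in even powers.
(c) From the axis intercepts and sections: it meets the z-axis at z = 0 (among the integer gridlines); it crosses the x-axis at the gridline x = 0; it meets the y-axis at y = 0 (among the integer gridlines).
(d) Putting this together gives p.

2*x^2 - 3*y^2 + 3*z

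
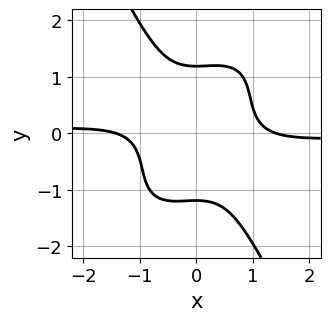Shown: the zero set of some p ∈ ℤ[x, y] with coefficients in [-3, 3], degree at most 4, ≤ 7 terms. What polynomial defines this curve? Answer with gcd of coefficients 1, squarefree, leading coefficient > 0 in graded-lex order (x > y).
3*x^3*y - 2*x^2*y^2 + y^4 + x^2 - 2

Degree: no degree-3 curve has this shape, so deg p = 4.
Putting this together gives p.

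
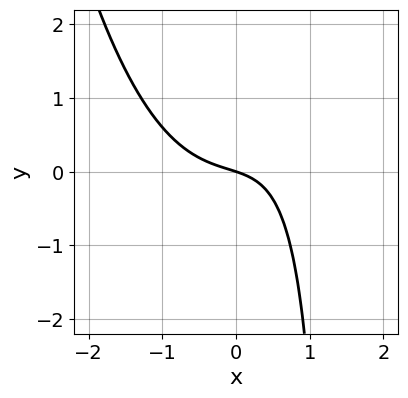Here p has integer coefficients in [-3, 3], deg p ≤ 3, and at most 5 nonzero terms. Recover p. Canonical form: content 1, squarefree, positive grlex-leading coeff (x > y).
2*x^3 - 2*x*y + x + 3*y

(a) The degree is 3 — no degree-2 curve has this shape.
(b) Observable constraints: one x-axis crossing is at x = 0; it crosses the y-axis at the gridline y = 0.
(c) Matching integer coefficients to the picture gives p.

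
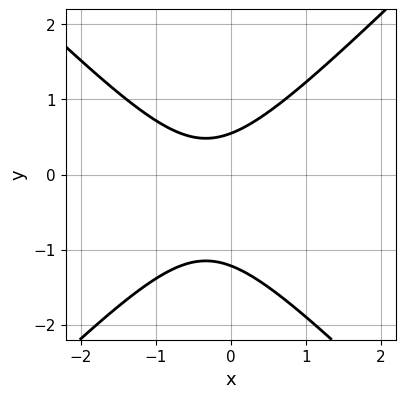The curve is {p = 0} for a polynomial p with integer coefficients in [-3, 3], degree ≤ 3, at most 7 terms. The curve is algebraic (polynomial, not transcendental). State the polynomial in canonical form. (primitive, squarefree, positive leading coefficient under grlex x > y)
3*x^2 - 3*y^2 + 2*x - 2*y + 2

deg p = 2. The shape is more complex than any degree-1 curve.
Checking where it meets the axes: no x-intercept at any integer in the box.
Assembling these constraints gives the stated polynomial.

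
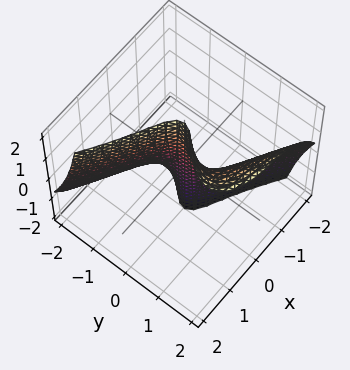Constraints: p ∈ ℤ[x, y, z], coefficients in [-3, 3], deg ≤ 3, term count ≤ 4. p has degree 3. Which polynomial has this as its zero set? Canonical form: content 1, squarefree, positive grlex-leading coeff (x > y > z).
Degree: no degree-2 surface has this shape, so deg p = 3.
From the axis intercepts and sections: one x-axis crossing is at x = 0; every point of the z-axis in the box is on the surface; it meets the y-axis at y = 0 (among the integer gridlines).
Assembling these constraints gives the stated polynomial.

x^3 + 2*y^3 - 2*y^2*z + 2*x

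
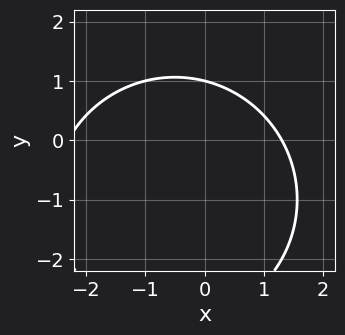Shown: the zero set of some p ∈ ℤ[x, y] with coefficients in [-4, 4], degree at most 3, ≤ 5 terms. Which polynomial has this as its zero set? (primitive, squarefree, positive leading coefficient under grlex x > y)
x^2 + y^2 + x + 2*y - 3

First, the degree is 2 — the shape is more complex than any degree-1 curve.
Next, reading off the gridlines: it meets the y-axis at y = 1 (among the integer gridlines).
Finally, together with the visible shape, these determine p as stated.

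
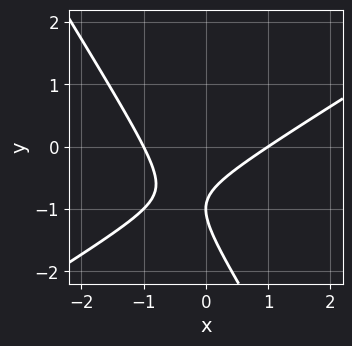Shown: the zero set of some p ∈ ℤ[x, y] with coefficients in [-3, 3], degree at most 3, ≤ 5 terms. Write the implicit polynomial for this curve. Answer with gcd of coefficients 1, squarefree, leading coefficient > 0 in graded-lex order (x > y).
x^2 - x*y - y^2 - 2*y - 1

First, degree: a generic line meets the curve in up to 2 points, so deg p = 2.
Then, from the axis intercepts and sections: it meets the y-axis at y = -1 (among the integer gridlines); among the integer gridlines, it crosses the x-axis at x ∈ {-1, 1}.
Finally, matching integer coefficients to the picture gives p.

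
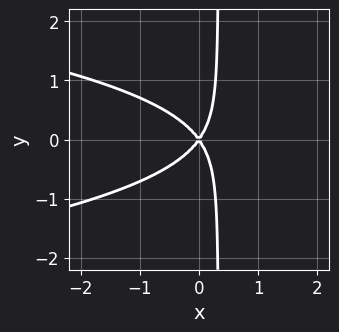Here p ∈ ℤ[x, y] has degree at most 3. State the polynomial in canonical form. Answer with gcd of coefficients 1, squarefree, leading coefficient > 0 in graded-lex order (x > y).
The degree is 3 — a generic line meets the curve in up to 3 points.
Symmetries: it's symmetric under y → −y, forcing even powers of y.
From the axis intercepts and sections: it crosses the y-axis at the gridline y = 0; it meets the x-axis at x = 0 (among the integer gridlines).
Solving for integer coefficients yields p as stated.

3*x*y^2 + 2*x^2 - y^2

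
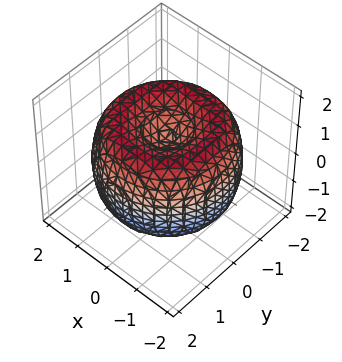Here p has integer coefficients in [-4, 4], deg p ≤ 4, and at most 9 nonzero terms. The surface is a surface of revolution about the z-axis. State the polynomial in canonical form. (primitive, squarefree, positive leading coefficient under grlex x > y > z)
x^4 + 2*x^2*y^2 + y^4 - 3*x^2 - 3*y^2 + 2*z^2 - 1

The degree is 4 — a generic line meets the surface in up to 4 points.
Symmetries: the surface is invariant under rotation about z: p = q(x² + y², z).
Checking where it meets the axes: a circular section at z = -1 has radius between 0 and 1.
These observations pin down the coefficients.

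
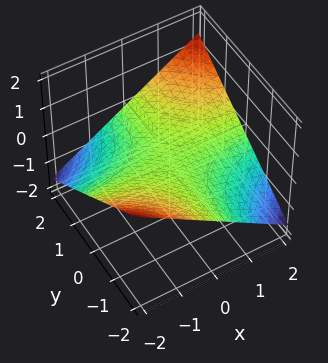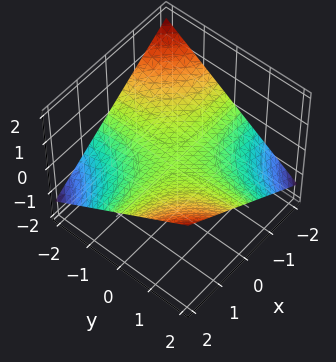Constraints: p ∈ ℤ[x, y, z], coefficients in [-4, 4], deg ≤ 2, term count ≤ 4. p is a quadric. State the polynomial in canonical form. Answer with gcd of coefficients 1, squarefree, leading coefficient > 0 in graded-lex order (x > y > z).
x*y - 3*z

First, degree: a hyperbolic paraboloid; a quadric, so deg p = 2.
Then, checking where it meets the axes: one z-axis crossing is at z = 0; every point of the y-axis in the box is on the surface; every point of the x-axis in the box is on the surface.
Finally, matching integer coefficients to the picture gives p.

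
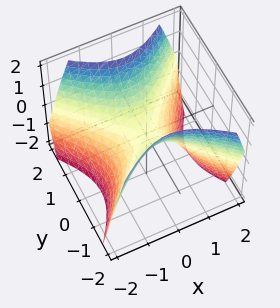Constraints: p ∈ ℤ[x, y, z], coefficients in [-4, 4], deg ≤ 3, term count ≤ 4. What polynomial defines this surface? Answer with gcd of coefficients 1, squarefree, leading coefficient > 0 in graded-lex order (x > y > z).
(a) Degree: a hyperbolic paraboloid; a quadric, so deg p = 2.
(b) Symmetries: it's symmetric under y → −y, forcing even powers of y; mirror symmetry x ↦ −x ⇒ only even powers of x.
(c) From the visible intercepts: it meets the x-axis at x = 0 (among the integer gridlines); one z-axis crossing is at z = 0; one y-axis crossing is at y = 0.
(d) Putting this together gives p.

x^2 - y^2 + z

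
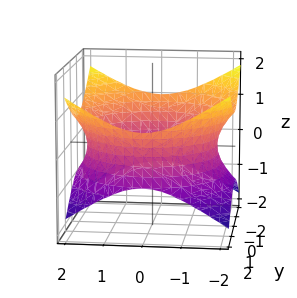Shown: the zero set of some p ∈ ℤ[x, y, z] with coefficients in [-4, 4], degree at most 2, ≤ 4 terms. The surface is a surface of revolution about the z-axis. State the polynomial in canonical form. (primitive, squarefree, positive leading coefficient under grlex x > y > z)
x^2 + y^2 - 2*z^2 - 3

1. deg p = 2. No degree-1 surface has this shape.
2. Symmetries: every cross-section ⟂ z is a circle, so x, y appear only via x² + y².
3. Reading off the gridlines: the surface avoids every integer z-axis point in the box; a circular section at z = 0 has radius between 1 and 2.
4. Matching integer coefficients to the picture gives p.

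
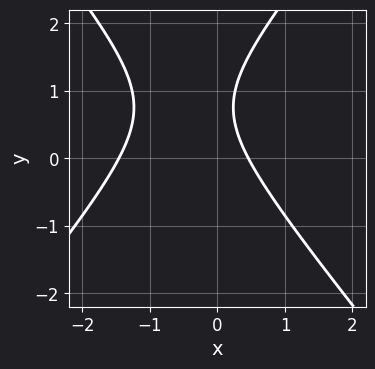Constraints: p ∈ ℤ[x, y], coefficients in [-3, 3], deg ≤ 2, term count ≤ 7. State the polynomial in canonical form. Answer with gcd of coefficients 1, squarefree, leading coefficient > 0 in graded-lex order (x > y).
3*x^2 - 2*y^2 + 3*x + 3*y - 2

1. Degree: no degree-1 curve has this shape, so deg p = 2.
2. Against the integer gridlines: it misses every integer gridline on the y-axis.
3. Assembling these constraints gives the stated polynomial.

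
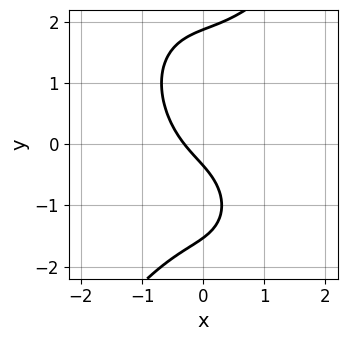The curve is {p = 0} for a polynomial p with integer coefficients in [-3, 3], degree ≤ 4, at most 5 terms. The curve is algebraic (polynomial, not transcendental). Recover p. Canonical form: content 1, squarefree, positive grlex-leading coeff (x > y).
1. deg p = 3. No degree-2 curve has this shape.
2. Matching integer coefficients to the picture gives p.

3*x^3 - y^3 + 3*x + 3*y + 1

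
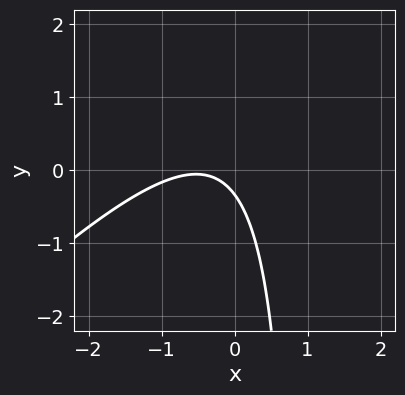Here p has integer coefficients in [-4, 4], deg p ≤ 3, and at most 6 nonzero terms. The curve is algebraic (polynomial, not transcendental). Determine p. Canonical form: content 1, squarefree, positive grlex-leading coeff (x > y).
3*x^2 - 3*x*y + 3*x + 3*y + 1

First, degree: a generic line meets the curve in up to 2 points, so deg p = 2.
Next, against the integer gridlines: the curve avoids every integer x-axis point in the box.
Finally, the integer polynomial consistent with all of this is the stated p.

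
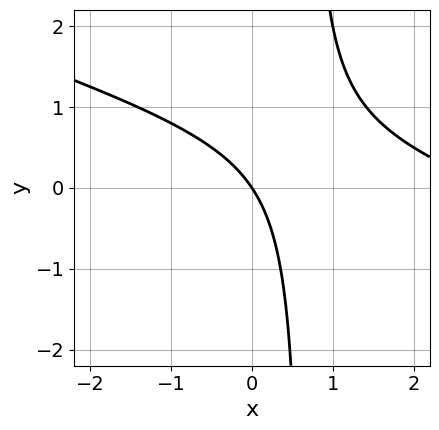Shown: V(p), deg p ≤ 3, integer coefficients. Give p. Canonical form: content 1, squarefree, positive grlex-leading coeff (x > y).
1. deg p = 2. No degree-1 curve has this shape.
2. Reading off the gridlines: it crosses the y-axis at the gridline y = 0; one x-axis crossing is at x = 0.
3. Together with the visible shape, these determine p as stated.

x^2 + 3*x*y - 3*x - 2*y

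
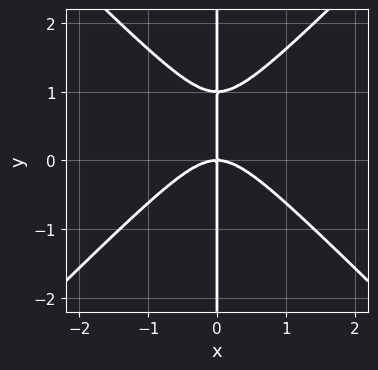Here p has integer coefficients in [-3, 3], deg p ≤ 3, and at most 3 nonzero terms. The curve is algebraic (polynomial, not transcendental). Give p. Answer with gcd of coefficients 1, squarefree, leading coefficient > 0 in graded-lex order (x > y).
x^3 - x*y^2 + x*y

First, degree: the shape is more complex than any degree-2 curve, so deg p = 3.
Next, reading off the gridlines: the visible y-axis segment lies entirely on the curve; it crosses the x-axis at the gridline x = 0.
Finally, matching integer coefficients to the picture gives p.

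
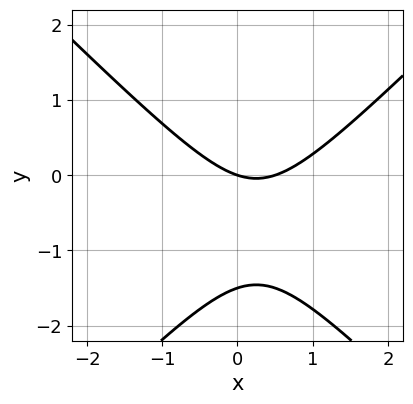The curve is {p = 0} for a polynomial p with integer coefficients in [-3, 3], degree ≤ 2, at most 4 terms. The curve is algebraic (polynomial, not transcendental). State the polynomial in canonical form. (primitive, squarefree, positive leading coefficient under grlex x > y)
2*x^2 - 2*y^2 - x - 3*y

Degree: no degree-1 curve has this shape, so deg p = 2.
Checking where it meets the axes: it meets the y-axis at y = 0 (among the integer gridlines); it meets the x-axis at x = 0 (among the integer gridlines).
Solving for integer coefficients yields p as stated.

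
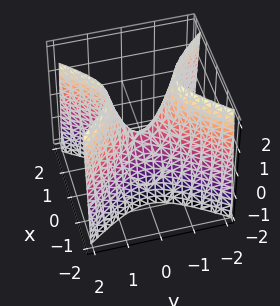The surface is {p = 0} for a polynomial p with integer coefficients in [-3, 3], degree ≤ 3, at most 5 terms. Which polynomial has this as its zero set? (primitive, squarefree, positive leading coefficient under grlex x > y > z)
3*x^2 - 2*y^2 + z

First, the degree is 2 — a hyperbolic paraboloid; a quadric.
Next, symmetries: mirror symmetry y ↦ −y ⇒ only even powers of y; it's symmetric under x → −x, forcing even powers of x.
Then, from the axis intercepts and sections: it crosses the y-axis at the gridline y = 0; one x-axis crossing is at x = 0.
Finally, solving for integer coefficients yields p as stated.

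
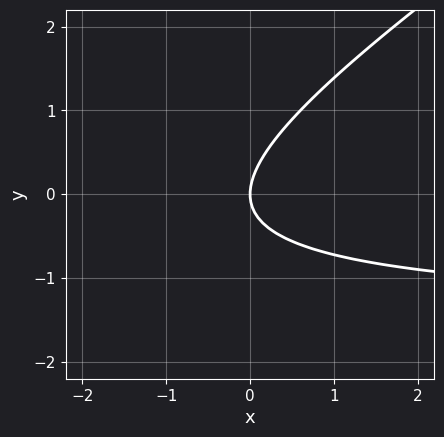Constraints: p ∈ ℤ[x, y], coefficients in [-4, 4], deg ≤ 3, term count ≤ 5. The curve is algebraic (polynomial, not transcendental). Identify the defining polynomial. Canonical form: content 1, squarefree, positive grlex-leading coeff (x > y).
2*x*y - 3*y^2 + 3*x

First, the degree is 2 — no degree-1 curve has this shape.
Next, observable constraints: one y-axis crossing is at y = 0; it crosses the x-axis at the gridline x = 0.
Finally, fitting integer coefficients to these (and the overall shape) gives p.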